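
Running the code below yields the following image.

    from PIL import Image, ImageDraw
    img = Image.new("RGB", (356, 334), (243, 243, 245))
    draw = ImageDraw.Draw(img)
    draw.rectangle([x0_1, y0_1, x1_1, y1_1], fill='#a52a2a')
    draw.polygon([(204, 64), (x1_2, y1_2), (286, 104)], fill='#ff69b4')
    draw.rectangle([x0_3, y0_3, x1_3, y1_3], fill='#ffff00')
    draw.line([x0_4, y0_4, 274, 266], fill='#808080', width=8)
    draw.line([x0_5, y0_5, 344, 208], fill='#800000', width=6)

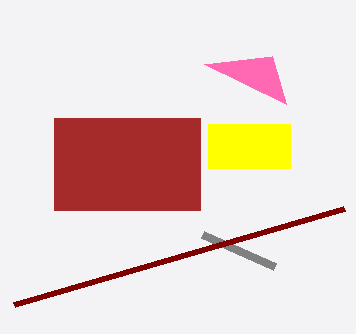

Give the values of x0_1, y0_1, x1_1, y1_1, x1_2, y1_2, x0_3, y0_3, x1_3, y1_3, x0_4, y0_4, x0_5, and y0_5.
x0_1 = 54; y0_1 = 118; x1_1 = 200; y1_1 = 210; x1_2 = 272; y1_2 = 56; x0_3 = 208; y0_3 = 124; x1_3 = 290; y1_3 = 168; x0_4 = 202; y0_4 = 234; x0_5 = 14; y0_5 = 304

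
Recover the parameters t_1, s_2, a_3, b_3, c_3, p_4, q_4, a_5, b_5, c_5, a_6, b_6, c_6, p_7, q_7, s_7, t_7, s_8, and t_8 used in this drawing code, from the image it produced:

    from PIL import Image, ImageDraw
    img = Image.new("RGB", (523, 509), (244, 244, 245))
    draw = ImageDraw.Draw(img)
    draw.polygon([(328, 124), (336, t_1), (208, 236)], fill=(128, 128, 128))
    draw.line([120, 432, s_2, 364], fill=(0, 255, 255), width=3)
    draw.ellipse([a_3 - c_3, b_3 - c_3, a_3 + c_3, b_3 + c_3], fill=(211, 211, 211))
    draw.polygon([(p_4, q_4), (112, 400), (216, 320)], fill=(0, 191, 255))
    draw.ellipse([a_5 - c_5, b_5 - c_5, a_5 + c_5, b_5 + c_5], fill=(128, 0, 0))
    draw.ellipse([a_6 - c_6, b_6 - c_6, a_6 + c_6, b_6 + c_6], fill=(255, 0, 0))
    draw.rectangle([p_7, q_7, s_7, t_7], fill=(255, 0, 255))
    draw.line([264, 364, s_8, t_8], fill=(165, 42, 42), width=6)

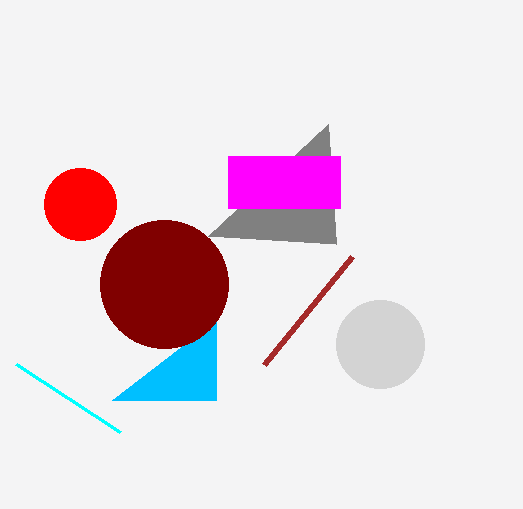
t_1 = 244, s_2 = 16, a_3 = 380, b_3 = 344, c_3 = 44, p_4 = 216, q_4 = 400, a_5 = 164, b_5 = 284, c_5 = 64, a_6 = 80, b_6 = 204, c_6 = 36, p_7 = 228, q_7 = 156, s_7 = 340, t_7 = 208, s_8 = 352, t_8 = 256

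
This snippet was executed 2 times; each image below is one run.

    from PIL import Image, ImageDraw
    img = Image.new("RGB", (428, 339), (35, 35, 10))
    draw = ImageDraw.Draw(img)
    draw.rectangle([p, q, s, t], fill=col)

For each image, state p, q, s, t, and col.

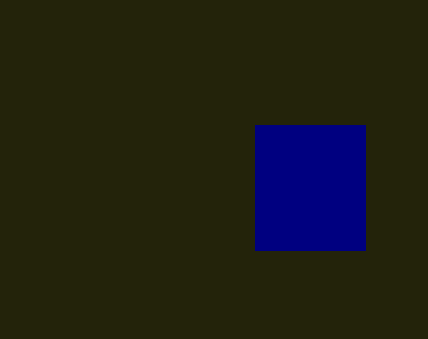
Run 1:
p = 255, q = 125, s = 365, t = 250, col = 'navy'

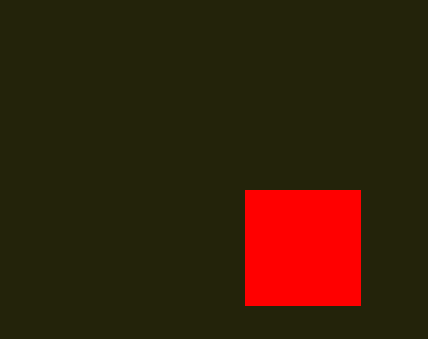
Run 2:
p = 245, q = 190, s = 360, t = 305, col = 'red'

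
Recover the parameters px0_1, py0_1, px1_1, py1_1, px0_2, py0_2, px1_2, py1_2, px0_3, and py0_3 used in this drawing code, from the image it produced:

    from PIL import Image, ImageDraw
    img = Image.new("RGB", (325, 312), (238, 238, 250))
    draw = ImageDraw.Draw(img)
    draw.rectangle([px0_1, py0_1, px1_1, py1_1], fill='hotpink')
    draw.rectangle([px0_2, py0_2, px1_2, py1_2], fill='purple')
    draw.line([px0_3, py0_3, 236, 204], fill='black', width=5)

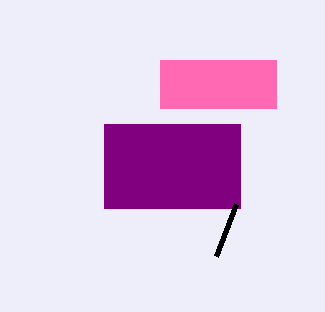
px0_1 = 160, py0_1 = 60, px1_1 = 276, py1_1 = 108, px0_2 = 104, py0_2 = 124, px1_2 = 240, py1_2 = 208, px0_3 = 216, py0_3 = 256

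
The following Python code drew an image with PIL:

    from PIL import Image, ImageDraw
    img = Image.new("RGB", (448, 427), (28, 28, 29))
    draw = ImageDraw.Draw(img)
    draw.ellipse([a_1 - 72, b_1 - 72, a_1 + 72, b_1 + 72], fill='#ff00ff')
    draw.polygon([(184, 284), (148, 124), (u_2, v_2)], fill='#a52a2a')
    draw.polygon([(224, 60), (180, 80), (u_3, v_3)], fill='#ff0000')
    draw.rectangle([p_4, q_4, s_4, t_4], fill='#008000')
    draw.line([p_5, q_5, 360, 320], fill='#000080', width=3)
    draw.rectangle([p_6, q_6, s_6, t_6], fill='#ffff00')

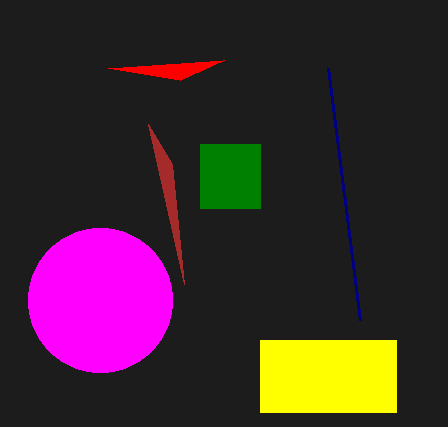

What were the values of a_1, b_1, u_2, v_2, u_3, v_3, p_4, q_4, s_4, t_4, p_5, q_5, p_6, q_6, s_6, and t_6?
a_1 = 100; b_1 = 300; u_2 = 172; v_2 = 164; u_3 = 108; v_3 = 68; p_4 = 200; q_4 = 144; s_4 = 260; t_4 = 208; p_5 = 328; q_5 = 68; p_6 = 260; q_6 = 340; s_6 = 396; t_6 = 412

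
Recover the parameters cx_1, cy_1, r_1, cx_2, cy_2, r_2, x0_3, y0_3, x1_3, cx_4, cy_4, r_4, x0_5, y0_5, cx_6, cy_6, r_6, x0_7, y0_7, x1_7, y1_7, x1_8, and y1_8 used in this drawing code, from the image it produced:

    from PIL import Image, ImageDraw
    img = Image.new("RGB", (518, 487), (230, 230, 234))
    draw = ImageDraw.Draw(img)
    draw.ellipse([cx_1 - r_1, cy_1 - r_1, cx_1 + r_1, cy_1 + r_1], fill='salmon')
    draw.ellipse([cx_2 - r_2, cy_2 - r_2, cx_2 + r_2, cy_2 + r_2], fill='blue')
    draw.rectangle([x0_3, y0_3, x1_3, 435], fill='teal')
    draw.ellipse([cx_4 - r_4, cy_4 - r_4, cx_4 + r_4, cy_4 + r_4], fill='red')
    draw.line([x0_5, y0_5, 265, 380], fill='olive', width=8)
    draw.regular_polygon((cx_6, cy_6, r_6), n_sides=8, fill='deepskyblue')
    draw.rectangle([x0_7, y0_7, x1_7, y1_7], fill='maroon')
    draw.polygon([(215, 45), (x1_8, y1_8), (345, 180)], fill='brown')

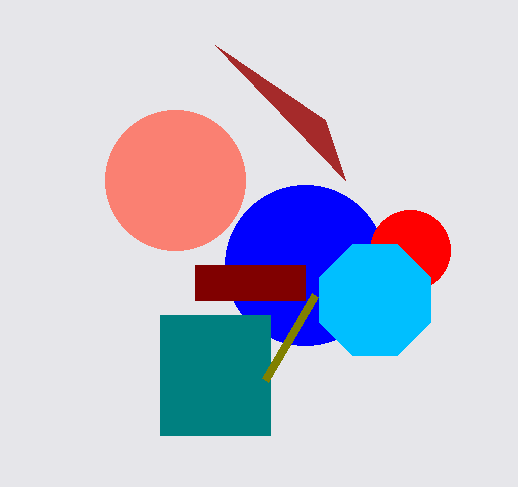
cx_1 = 175
cy_1 = 180
r_1 = 70
cx_2 = 305
cy_2 = 265
r_2 = 80
x0_3 = 160
y0_3 = 315
x1_3 = 270
cx_4 = 410
cy_4 = 250
r_4 = 40
x0_5 = 315
y0_5 = 295
cx_6 = 375
cy_6 = 300
r_6 = 60
x0_7 = 195
y0_7 = 265
x1_7 = 305
y1_7 = 300
x1_8 = 325
y1_8 = 120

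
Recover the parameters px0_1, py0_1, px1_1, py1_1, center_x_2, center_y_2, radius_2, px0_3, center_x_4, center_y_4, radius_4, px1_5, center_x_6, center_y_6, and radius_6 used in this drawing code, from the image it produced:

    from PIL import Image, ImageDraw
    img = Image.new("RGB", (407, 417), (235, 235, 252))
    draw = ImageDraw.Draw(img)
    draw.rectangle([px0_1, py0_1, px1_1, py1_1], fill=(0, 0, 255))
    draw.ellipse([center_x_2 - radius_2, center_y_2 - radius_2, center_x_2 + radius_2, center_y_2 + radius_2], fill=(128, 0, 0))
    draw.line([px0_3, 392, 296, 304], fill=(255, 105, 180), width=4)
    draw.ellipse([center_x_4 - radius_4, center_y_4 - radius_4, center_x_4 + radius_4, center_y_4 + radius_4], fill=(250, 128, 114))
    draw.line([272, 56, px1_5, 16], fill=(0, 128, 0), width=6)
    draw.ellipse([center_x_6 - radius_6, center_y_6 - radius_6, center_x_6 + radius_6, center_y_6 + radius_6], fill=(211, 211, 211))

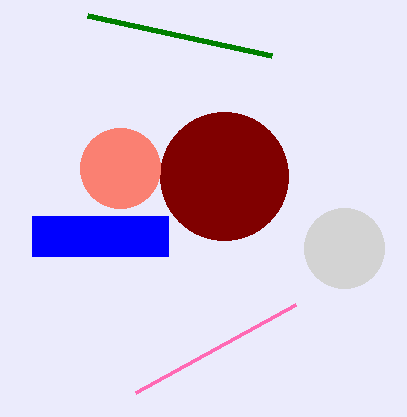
px0_1 = 32
py0_1 = 216
px1_1 = 168
py1_1 = 256
center_x_2 = 224
center_y_2 = 176
radius_2 = 64
px0_3 = 136
center_x_4 = 120
center_y_4 = 168
radius_4 = 40
px1_5 = 88
center_x_6 = 344
center_y_6 = 248
radius_6 = 40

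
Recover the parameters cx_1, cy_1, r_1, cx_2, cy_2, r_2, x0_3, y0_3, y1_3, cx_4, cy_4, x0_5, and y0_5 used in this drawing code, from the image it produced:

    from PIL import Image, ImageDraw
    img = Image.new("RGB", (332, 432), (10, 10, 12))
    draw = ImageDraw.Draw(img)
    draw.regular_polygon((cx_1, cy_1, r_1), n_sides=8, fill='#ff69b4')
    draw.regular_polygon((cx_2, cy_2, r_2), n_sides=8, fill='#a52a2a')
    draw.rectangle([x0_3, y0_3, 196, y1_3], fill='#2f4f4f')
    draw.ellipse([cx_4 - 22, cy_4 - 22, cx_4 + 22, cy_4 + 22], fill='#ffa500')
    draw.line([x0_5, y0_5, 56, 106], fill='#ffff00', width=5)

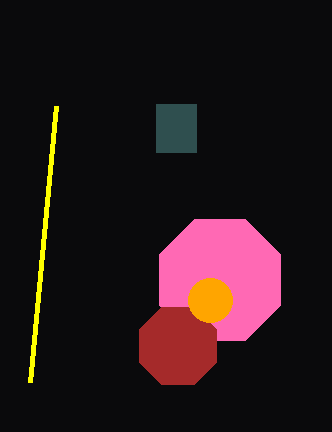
cx_1 = 220, cy_1 = 280, r_1 = 66, cx_2 = 178, cy_2 = 346, r_2 = 42, x0_3 = 156, y0_3 = 104, y1_3 = 152, cx_4 = 210, cy_4 = 300, x0_5 = 30, y0_5 = 382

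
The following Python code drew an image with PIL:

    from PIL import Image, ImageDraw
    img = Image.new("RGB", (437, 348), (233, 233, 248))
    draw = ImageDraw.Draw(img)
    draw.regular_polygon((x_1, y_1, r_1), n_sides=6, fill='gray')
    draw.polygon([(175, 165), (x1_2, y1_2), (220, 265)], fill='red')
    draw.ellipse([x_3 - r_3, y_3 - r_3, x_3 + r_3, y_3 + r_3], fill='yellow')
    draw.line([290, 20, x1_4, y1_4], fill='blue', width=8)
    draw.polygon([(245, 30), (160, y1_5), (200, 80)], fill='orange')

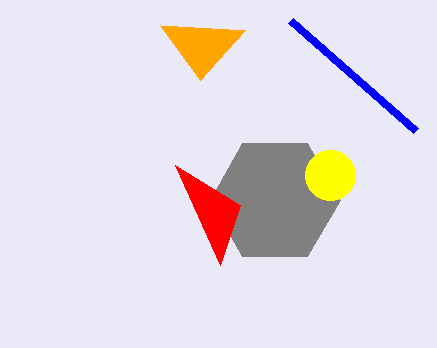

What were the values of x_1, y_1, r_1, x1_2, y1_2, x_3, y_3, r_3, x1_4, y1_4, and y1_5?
x_1 = 275, y_1 = 200, r_1 = 65, x1_2 = 240, y1_2 = 205, x_3 = 330, y_3 = 175, r_3 = 25, x1_4 = 415, y1_4 = 130, y1_5 = 25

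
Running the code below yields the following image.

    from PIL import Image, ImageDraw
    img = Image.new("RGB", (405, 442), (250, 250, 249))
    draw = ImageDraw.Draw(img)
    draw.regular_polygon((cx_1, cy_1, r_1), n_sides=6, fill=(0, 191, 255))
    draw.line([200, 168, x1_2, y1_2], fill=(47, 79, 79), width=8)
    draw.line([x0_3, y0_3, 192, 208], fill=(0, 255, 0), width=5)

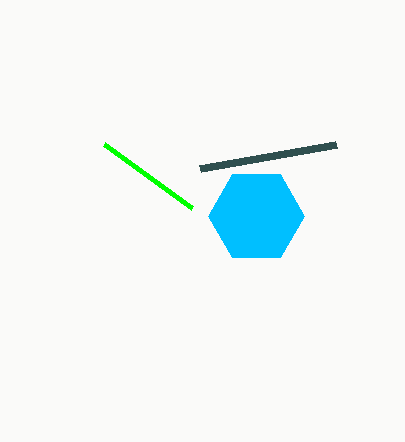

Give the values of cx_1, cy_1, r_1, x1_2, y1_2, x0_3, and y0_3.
cx_1 = 256, cy_1 = 216, r_1 = 48, x1_2 = 336, y1_2 = 144, x0_3 = 104, y0_3 = 144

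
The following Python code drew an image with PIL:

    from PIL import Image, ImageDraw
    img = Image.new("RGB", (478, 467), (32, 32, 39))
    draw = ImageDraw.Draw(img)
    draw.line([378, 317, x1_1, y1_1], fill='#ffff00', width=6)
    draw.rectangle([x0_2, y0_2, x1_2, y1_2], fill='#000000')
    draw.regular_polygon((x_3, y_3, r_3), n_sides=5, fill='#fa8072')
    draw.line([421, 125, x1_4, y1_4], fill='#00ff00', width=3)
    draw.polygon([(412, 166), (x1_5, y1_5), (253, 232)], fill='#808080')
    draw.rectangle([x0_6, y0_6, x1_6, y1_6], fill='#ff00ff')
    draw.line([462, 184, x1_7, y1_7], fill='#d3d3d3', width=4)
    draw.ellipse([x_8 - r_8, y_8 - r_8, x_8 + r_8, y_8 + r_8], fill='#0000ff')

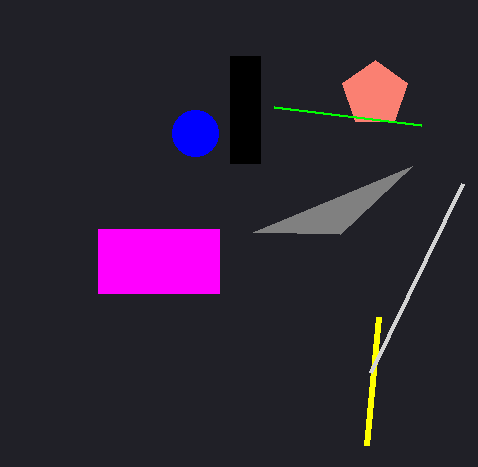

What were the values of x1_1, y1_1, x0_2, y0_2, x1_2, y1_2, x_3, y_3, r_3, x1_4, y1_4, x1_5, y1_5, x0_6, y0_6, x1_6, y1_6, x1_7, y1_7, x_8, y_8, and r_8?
x1_1 = 366; y1_1 = 445; x0_2 = 230; y0_2 = 56; x1_2 = 260; y1_2 = 163; x_3 = 375; y_3 = 94; r_3 = 34; x1_4 = 274; y1_4 = 107; x1_5 = 340; y1_5 = 234; x0_6 = 98; y0_6 = 229; x1_6 = 219; y1_6 = 293; x1_7 = 370; y1_7 = 373; x_8 = 195; y_8 = 133; r_8 = 23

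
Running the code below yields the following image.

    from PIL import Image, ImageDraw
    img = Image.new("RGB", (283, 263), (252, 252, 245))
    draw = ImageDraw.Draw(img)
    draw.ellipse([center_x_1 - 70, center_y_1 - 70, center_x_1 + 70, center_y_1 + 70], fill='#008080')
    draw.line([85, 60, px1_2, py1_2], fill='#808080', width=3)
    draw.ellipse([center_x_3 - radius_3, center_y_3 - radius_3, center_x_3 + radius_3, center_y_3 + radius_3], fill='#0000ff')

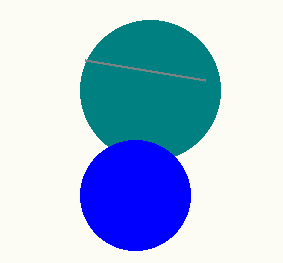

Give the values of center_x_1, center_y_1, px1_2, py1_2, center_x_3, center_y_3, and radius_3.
center_x_1 = 150
center_y_1 = 90
px1_2 = 205
py1_2 = 80
center_x_3 = 135
center_y_3 = 195
radius_3 = 55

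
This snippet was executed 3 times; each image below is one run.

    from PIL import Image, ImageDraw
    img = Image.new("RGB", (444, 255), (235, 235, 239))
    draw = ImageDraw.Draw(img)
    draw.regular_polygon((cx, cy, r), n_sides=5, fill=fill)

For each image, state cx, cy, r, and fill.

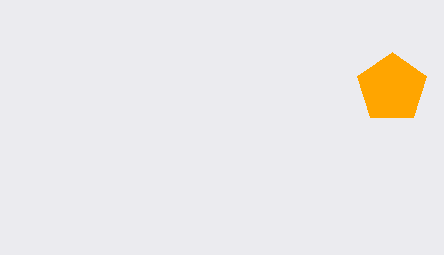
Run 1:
cx = 392
cy = 88
r = 36
fill = 'orange'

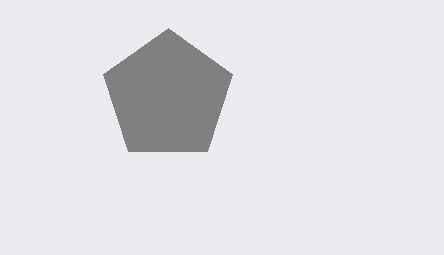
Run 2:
cx = 168
cy = 96
r = 68
fill = 'gray'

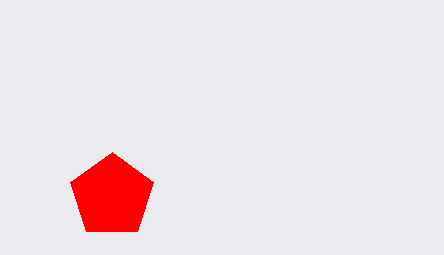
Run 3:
cx = 112, cy = 196, r = 44, fill = 'red'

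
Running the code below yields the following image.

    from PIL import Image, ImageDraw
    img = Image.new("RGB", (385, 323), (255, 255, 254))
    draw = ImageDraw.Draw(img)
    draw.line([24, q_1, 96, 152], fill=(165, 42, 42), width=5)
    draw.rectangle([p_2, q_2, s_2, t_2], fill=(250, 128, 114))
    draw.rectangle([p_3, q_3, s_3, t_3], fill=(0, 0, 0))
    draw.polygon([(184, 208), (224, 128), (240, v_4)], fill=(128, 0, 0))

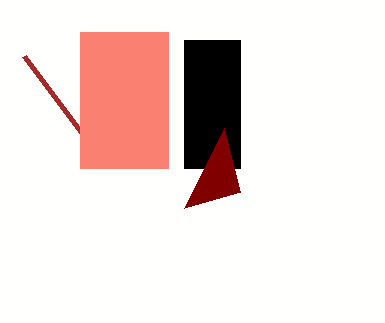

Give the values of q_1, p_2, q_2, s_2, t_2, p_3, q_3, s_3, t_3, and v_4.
q_1 = 56
p_2 = 80
q_2 = 32
s_2 = 168
t_2 = 168
p_3 = 184
q_3 = 40
s_3 = 240
t_3 = 168
v_4 = 192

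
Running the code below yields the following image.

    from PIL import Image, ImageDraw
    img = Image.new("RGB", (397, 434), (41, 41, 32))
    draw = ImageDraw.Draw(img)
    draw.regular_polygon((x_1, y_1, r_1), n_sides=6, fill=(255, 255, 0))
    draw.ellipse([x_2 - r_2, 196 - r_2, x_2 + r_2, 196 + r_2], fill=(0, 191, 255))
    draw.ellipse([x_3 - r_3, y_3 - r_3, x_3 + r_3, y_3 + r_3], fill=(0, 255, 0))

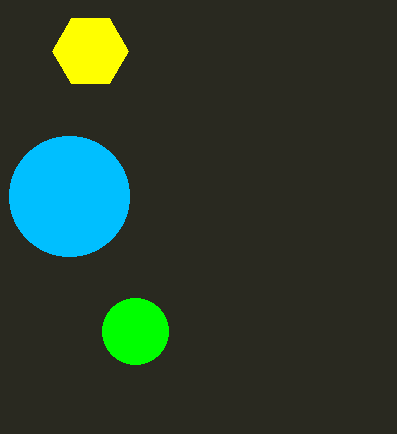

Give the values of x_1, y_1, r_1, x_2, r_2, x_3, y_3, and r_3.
x_1 = 90; y_1 = 51; r_1 = 38; x_2 = 69; r_2 = 60; x_3 = 135; y_3 = 331; r_3 = 33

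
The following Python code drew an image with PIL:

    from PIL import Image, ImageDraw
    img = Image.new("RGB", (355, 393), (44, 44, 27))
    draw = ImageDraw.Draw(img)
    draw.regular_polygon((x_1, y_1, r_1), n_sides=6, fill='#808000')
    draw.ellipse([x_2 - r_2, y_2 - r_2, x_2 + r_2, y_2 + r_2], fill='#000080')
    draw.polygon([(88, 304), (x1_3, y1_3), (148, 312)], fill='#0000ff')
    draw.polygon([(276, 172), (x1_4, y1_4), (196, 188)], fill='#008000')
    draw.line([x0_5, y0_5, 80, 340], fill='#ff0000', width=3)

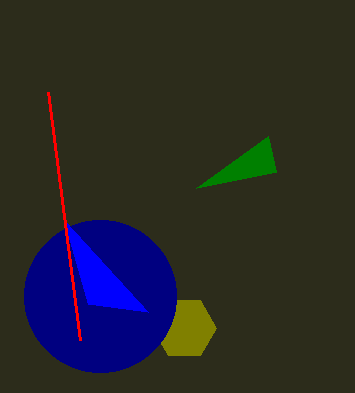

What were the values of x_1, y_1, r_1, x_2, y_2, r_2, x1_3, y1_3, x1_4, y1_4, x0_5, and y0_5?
x_1 = 184, y_1 = 328, r_1 = 32, x_2 = 100, y_2 = 296, r_2 = 76, x1_3 = 64, y1_3 = 220, x1_4 = 268, y1_4 = 136, x0_5 = 48, y0_5 = 92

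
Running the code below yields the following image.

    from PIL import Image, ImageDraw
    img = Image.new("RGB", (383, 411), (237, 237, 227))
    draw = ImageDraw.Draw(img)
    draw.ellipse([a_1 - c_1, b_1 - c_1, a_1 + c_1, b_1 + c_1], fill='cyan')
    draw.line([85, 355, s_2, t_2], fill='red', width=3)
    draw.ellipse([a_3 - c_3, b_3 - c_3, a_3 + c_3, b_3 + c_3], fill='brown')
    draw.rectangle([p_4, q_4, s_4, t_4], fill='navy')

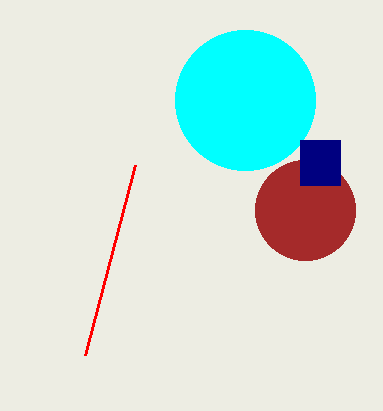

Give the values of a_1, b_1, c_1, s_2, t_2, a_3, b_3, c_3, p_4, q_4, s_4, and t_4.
a_1 = 245; b_1 = 100; c_1 = 70; s_2 = 135; t_2 = 165; a_3 = 305; b_3 = 210; c_3 = 50; p_4 = 300; q_4 = 140; s_4 = 340; t_4 = 185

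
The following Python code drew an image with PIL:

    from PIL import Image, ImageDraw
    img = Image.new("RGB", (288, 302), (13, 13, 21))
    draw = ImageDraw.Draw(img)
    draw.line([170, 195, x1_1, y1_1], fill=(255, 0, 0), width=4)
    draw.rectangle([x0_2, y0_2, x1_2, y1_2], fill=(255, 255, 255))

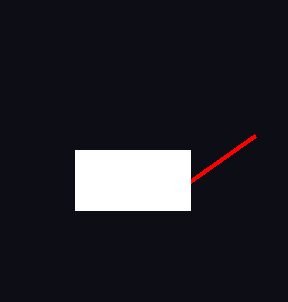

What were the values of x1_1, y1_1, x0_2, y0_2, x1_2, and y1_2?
x1_1 = 255, y1_1 = 135, x0_2 = 75, y0_2 = 150, x1_2 = 190, y1_2 = 210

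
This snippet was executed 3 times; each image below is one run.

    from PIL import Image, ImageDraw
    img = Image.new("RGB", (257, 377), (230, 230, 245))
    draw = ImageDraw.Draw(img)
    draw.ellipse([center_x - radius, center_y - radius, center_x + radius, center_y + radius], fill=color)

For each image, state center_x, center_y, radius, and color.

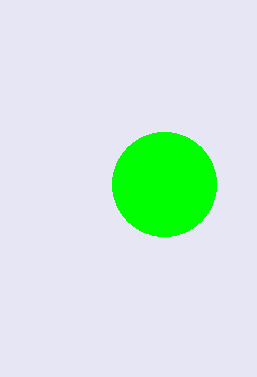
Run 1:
center_x = 164
center_y = 184
radius = 52
color = 'lime'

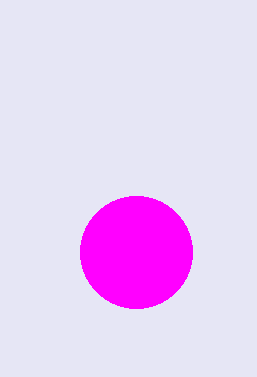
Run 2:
center_x = 136
center_y = 252
radius = 56
color = 'magenta'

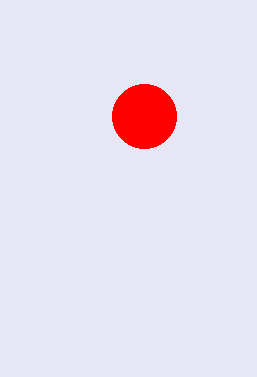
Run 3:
center_x = 144; center_y = 116; radius = 32; color = 'red'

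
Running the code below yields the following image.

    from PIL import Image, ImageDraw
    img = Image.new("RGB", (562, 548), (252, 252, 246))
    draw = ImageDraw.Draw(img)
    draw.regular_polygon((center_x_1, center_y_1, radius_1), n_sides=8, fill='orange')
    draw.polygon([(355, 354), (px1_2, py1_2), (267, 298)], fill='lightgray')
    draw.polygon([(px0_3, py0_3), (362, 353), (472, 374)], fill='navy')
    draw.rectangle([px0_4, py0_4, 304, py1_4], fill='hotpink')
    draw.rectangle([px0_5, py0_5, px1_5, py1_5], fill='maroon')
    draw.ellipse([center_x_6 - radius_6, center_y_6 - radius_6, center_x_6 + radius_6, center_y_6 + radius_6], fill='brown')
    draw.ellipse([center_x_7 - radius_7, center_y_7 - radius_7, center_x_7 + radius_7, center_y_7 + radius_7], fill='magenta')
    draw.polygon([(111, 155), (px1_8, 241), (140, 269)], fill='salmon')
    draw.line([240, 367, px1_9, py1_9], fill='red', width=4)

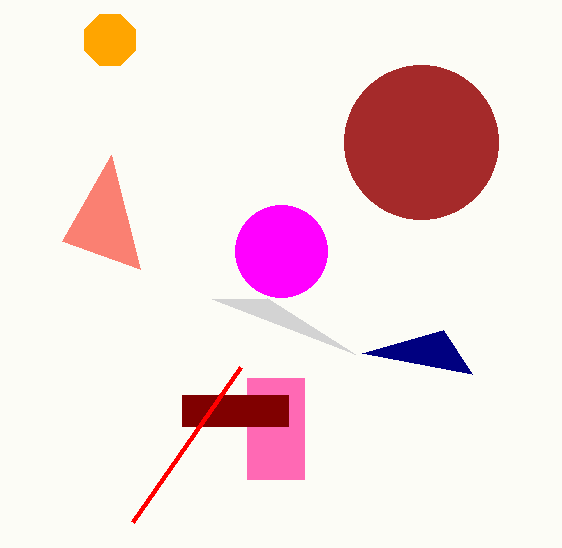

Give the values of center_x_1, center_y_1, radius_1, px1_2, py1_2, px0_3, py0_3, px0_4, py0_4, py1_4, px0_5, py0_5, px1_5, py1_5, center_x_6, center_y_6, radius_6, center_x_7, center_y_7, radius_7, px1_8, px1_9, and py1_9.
center_x_1 = 110, center_y_1 = 40, radius_1 = 28, px1_2 = 212, py1_2 = 299, px0_3 = 443, py0_3 = 330, px0_4 = 247, py0_4 = 378, py1_4 = 479, px0_5 = 182, py0_5 = 395, px1_5 = 288, py1_5 = 426, center_x_6 = 421, center_y_6 = 142, radius_6 = 77, center_x_7 = 281, center_y_7 = 251, radius_7 = 46, px1_8 = 62, px1_9 = 132, py1_9 = 522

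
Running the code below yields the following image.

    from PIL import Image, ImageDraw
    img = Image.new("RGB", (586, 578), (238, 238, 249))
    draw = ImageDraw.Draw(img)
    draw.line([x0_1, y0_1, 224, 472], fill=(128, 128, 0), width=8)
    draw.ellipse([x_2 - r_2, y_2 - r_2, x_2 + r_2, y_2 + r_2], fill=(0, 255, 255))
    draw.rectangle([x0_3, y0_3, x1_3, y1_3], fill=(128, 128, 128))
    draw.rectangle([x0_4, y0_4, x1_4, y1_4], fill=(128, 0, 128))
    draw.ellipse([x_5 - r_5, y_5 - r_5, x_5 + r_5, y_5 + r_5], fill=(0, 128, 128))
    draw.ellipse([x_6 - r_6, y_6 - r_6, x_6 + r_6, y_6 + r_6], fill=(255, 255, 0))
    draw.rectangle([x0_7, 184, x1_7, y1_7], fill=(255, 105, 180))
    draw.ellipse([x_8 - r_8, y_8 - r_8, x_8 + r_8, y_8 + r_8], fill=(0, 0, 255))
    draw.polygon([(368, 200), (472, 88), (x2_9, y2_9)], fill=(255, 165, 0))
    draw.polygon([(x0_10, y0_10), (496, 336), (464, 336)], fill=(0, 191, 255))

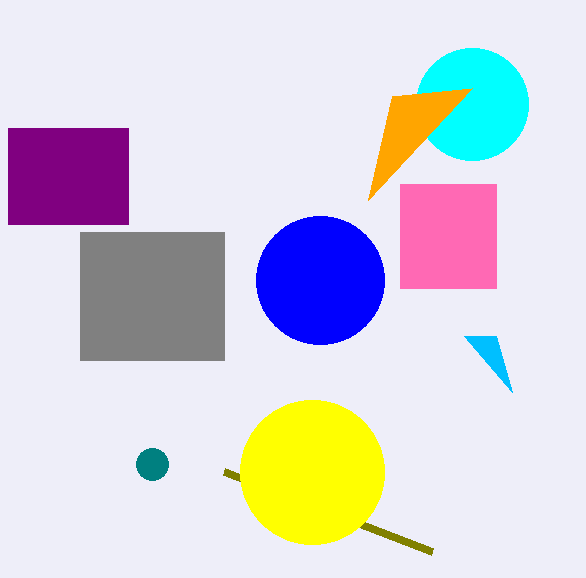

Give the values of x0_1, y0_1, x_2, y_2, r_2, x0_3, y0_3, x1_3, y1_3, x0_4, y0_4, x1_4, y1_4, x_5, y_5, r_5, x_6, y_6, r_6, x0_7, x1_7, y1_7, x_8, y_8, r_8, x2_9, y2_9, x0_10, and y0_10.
x0_1 = 432, y0_1 = 552, x_2 = 472, y_2 = 104, r_2 = 56, x0_3 = 80, y0_3 = 232, x1_3 = 224, y1_3 = 360, x0_4 = 8, y0_4 = 128, x1_4 = 128, y1_4 = 224, x_5 = 152, y_5 = 464, r_5 = 16, x_6 = 312, y_6 = 472, r_6 = 72, x0_7 = 400, x1_7 = 496, y1_7 = 288, x_8 = 320, y_8 = 280, r_8 = 64, x2_9 = 392, y2_9 = 96, x0_10 = 512, y0_10 = 392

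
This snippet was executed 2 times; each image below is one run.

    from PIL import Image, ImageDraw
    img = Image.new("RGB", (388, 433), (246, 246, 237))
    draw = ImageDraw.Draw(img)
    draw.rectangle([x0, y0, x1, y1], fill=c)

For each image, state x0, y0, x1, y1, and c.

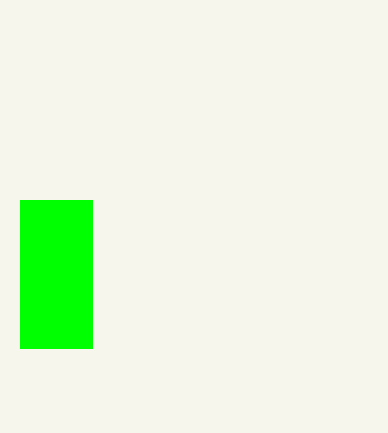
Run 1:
x0 = 20; y0 = 200; x1 = 92; y1 = 348; c = 'lime'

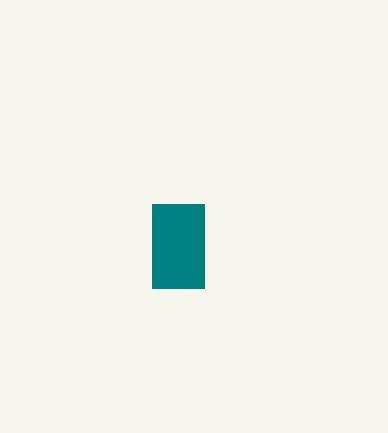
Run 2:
x0 = 152
y0 = 204
x1 = 204
y1 = 288
c = 'teal'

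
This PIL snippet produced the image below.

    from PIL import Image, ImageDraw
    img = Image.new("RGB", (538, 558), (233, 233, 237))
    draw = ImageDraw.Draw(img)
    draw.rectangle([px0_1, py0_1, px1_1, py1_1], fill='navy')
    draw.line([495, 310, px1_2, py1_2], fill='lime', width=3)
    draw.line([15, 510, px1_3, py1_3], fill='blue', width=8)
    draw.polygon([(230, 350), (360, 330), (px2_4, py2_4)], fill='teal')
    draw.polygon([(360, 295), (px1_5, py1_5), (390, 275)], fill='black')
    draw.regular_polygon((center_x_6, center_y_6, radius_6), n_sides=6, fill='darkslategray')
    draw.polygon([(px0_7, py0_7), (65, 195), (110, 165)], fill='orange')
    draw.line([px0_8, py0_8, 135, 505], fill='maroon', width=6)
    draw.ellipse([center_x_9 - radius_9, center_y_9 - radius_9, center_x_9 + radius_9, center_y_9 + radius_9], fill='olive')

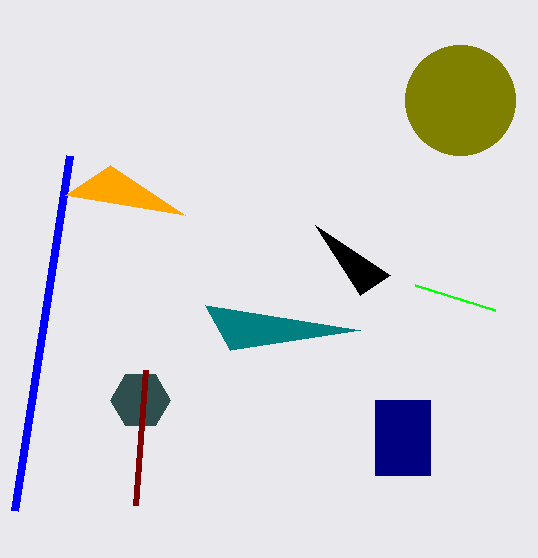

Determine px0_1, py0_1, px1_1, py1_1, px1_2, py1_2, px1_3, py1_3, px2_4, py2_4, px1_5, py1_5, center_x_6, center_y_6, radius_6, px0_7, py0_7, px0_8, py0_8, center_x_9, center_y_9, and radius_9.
px0_1 = 375, py0_1 = 400, px1_1 = 430, py1_1 = 475, px1_2 = 415, py1_2 = 285, px1_3 = 70, py1_3 = 155, px2_4 = 205, py2_4 = 305, px1_5 = 315, py1_5 = 225, center_x_6 = 140, center_y_6 = 400, radius_6 = 30, px0_7 = 185, py0_7 = 215, px0_8 = 145, py0_8 = 370, center_x_9 = 460, center_y_9 = 100, radius_9 = 55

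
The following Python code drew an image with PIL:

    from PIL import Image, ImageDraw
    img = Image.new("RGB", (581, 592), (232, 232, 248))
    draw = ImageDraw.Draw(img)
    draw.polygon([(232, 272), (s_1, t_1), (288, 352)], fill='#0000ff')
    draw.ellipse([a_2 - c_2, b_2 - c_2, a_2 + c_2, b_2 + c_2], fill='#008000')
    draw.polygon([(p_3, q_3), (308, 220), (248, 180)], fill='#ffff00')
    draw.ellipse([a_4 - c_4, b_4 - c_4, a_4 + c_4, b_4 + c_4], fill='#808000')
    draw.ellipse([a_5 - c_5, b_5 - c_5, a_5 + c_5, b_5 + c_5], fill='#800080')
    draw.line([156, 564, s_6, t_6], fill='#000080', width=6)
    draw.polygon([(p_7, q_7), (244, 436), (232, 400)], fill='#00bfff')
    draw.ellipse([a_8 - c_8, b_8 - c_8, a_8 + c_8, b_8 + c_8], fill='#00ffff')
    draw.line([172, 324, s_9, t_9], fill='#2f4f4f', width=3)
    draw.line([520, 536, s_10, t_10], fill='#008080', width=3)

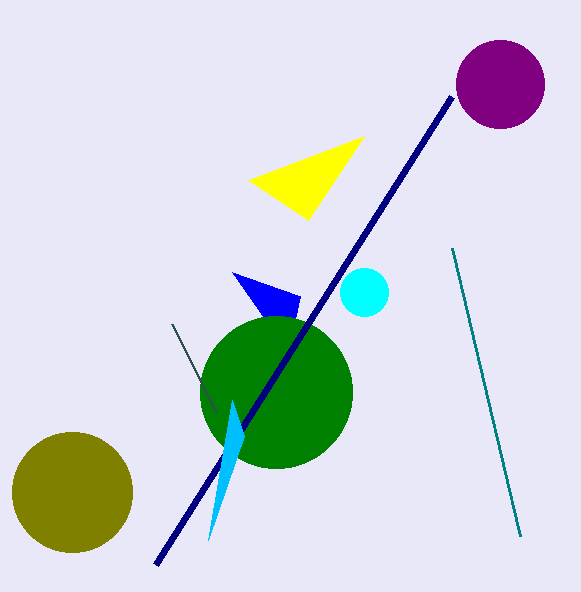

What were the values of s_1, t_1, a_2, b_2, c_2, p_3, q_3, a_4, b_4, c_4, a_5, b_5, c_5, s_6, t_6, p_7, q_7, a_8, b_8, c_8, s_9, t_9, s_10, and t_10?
s_1 = 300; t_1 = 296; a_2 = 276; b_2 = 392; c_2 = 76; p_3 = 364; q_3 = 136; a_4 = 72; b_4 = 492; c_4 = 60; a_5 = 500; b_5 = 84; c_5 = 44; s_6 = 452; t_6 = 96; p_7 = 208; q_7 = 540; a_8 = 364; b_8 = 292; c_8 = 24; s_9 = 216; t_9 = 412; s_10 = 452; t_10 = 248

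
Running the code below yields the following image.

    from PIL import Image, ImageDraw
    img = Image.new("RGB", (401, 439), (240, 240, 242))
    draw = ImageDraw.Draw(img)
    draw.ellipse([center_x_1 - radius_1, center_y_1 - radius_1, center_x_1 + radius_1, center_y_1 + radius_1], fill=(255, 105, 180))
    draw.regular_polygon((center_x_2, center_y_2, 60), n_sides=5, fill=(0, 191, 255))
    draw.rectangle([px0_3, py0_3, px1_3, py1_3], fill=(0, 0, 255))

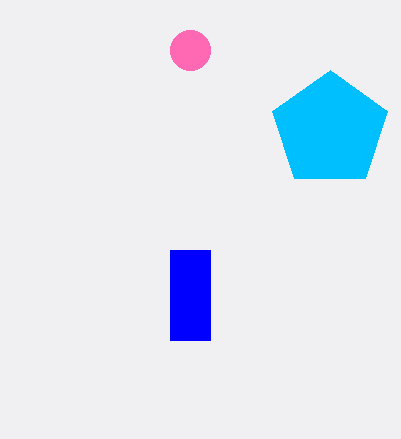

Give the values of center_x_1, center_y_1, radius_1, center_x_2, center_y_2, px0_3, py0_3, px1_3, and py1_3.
center_x_1 = 190
center_y_1 = 50
radius_1 = 20
center_x_2 = 330
center_y_2 = 130
px0_3 = 170
py0_3 = 250
px1_3 = 210
py1_3 = 340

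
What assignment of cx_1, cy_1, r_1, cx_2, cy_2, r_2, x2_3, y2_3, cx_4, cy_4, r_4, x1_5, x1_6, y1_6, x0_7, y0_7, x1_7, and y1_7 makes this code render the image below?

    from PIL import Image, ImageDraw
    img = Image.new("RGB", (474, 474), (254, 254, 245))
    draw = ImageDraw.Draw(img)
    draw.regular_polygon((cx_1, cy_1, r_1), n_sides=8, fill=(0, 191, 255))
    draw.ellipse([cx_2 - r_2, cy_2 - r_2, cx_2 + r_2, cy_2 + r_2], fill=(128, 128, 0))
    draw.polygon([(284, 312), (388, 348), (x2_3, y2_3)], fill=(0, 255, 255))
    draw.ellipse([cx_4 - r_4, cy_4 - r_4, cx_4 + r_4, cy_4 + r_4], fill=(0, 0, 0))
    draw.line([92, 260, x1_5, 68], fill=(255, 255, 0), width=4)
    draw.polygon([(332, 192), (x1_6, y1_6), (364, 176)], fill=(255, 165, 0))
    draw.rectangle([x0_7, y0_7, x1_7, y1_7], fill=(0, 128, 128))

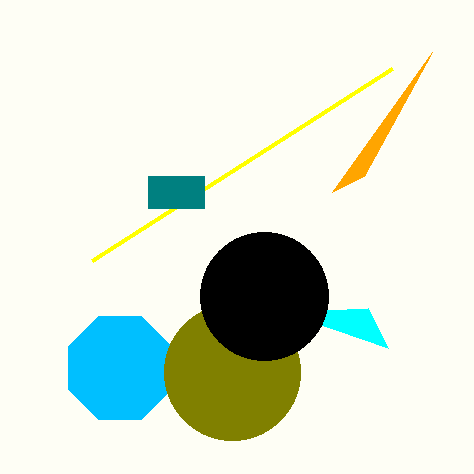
cx_1 = 120, cy_1 = 368, r_1 = 56, cx_2 = 232, cy_2 = 372, r_2 = 68, x2_3 = 368, y2_3 = 308, cx_4 = 264, cy_4 = 296, r_4 = 64, x1_5 = 392, x1_6 = 432, y1_6 = 52, x0_7 = 148, y0_7 = 176, x1_7 = 204, y1_7 = 208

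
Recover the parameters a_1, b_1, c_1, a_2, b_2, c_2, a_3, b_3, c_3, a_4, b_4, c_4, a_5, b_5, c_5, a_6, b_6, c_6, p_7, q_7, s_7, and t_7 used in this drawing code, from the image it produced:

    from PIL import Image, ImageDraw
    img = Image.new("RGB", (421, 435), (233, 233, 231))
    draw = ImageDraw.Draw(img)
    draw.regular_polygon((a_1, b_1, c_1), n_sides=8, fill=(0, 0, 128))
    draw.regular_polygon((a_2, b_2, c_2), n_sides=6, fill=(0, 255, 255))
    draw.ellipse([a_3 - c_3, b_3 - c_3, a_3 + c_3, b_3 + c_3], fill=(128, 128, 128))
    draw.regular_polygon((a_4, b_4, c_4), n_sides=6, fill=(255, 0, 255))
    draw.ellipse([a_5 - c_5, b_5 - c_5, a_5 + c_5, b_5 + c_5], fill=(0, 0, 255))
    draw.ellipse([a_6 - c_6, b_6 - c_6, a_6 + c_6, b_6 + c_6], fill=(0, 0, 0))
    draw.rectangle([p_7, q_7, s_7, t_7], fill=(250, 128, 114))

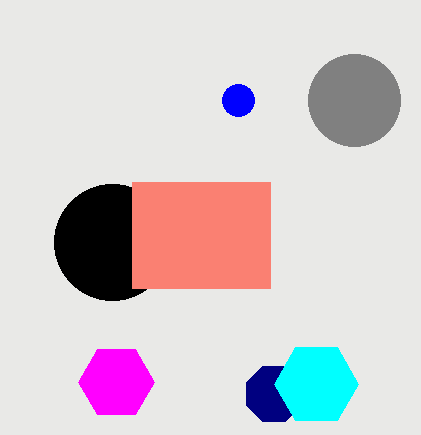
a_1 = 274
b_1 = 394
c_1 = 30
a_2 = 316
b_2 = 384
c_2 = 42
a_3 = 354
b_3 = 100
c_3 = 46
a_4 = 116
b_4 = 382
c_4 = 38
a_5 = 238
b_5 = 100
c_5 = 16
a_6 = 112
b_6 = 242
c_6 = 58
p_7 = 132
q_7 = 182
s_7 = 270
t_7 = 288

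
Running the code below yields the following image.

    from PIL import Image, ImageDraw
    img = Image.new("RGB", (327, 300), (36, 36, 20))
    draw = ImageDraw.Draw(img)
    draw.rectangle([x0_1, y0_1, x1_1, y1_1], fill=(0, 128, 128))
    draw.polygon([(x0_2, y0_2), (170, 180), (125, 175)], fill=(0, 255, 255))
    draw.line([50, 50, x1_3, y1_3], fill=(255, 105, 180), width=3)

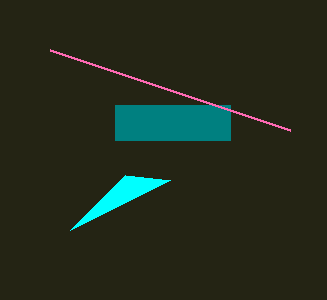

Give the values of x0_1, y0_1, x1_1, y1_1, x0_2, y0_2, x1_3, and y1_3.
x0_1 = 115
y0_1 = 105
x1_1 = 230
y1_1 = 140
x0_2 = 70
y0_2 = 230
x1_3 = 290
y1_3 = 130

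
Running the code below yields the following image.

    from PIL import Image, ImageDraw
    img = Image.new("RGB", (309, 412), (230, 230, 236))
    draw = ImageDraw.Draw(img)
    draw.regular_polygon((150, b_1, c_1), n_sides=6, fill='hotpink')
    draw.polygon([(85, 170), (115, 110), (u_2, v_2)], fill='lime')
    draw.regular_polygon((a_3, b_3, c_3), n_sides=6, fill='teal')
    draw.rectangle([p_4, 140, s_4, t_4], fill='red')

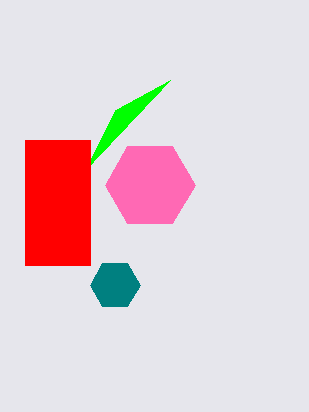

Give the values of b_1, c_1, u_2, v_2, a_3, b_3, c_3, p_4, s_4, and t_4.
b_1 = 185
c_1 = 45
u_2 = 170
v_2 = 80
a_3 = 115
b_3 = 285
c_3 = 25
p_4 = 25
s_4 = 90
t_4 = 265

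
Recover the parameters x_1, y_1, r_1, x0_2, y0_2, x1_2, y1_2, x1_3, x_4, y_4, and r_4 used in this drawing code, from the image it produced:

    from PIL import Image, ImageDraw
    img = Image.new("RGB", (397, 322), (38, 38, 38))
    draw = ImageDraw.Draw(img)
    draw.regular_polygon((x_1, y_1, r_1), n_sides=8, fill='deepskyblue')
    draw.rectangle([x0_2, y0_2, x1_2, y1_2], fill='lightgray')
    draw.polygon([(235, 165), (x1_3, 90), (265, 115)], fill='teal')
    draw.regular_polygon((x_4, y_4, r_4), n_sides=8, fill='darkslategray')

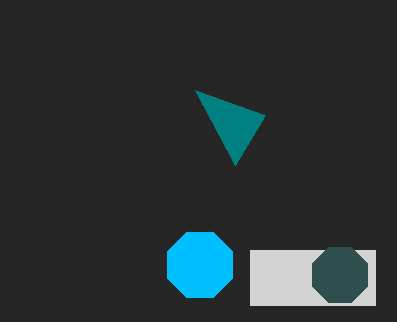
x_1 = 200
y_1 = 265
r_1 = 35
x0_2 = 250
y0_2 = 250
x1_2 = 375
y1_2 = 305
x1_3 = 195
x_4 = 340
y_4 = 275
r_4 = 30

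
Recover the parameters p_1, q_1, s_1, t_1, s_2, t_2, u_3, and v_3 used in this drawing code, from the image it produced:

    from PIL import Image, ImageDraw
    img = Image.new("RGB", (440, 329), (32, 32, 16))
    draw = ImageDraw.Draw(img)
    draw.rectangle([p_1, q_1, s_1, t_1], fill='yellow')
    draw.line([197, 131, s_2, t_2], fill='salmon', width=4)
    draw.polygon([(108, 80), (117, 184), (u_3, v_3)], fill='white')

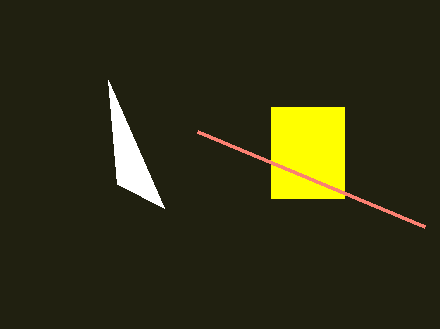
p_1 = 271, q_1 = 107, s_1 = 344, t_1 = 198, s_2 = 424, t_2 = 226, u_3 = 164, v_3 = 208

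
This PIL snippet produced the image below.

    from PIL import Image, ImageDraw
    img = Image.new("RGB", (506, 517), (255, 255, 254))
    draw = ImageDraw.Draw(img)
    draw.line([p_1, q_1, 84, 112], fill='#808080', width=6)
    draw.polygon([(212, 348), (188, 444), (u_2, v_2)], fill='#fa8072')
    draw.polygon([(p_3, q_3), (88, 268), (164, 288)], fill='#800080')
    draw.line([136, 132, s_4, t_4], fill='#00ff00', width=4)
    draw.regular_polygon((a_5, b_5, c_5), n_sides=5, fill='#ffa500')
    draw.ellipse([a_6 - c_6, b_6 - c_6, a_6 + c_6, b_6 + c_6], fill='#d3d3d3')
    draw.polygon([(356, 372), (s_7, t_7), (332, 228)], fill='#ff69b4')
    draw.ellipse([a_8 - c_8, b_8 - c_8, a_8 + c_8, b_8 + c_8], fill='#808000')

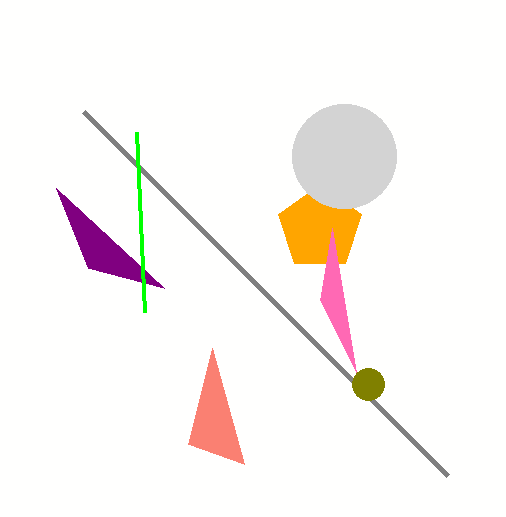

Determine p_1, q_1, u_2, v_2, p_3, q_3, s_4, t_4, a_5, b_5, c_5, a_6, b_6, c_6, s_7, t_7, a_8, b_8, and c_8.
p_1 = 448; q_1 = 476; u_2 = 244; v_2 = 464; p_3 = 56; q_3 = 188; s_4 = 144; t_4 = 312; a_5 = 320; b_5 = 228; c_5 = 44; a_6 = 344; b_6 = 156; c_6 = 52; s_7 = 320; t_7 = 300; a_8 = 368; b_8 = 384; c_8 = 16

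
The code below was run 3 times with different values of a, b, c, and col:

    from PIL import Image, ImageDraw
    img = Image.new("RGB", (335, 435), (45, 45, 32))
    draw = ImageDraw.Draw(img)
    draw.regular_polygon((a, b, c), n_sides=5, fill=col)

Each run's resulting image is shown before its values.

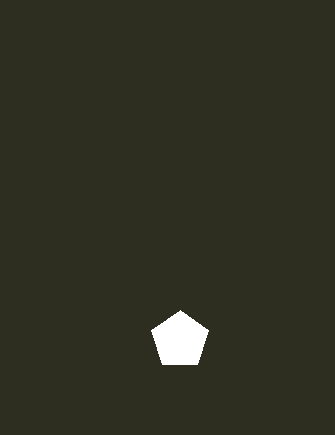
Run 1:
a = 180, b = 340, c = 30, col = 'white'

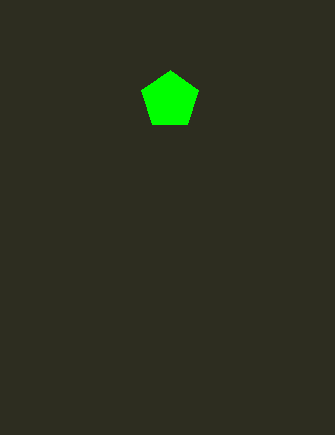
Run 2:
a = 170
b = 100
c = 30
col = 'lime'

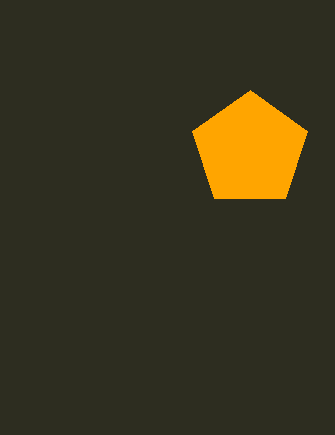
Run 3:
a = 250; b = 150; c = 60; col = 'orange'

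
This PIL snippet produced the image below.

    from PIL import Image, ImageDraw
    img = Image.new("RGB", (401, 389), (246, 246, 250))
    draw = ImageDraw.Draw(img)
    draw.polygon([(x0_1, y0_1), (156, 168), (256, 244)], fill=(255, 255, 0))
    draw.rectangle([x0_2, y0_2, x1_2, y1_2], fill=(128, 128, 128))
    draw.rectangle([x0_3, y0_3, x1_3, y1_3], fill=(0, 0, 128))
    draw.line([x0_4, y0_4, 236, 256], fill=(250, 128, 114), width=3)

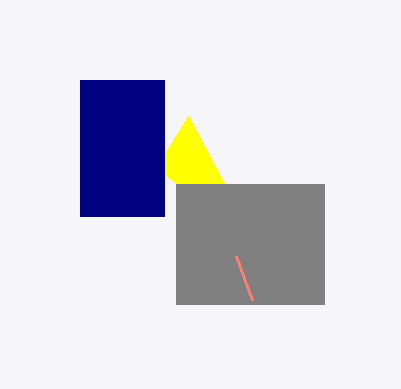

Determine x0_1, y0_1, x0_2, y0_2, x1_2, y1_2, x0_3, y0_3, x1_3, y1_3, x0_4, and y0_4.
x0_1 = 188
y0_1 = 116
x0_2 = 176
y0_2 = 184
x1_2 = 324
y1_2 = 304
x0_3 = 80
y0_3 = 80
x1_3 = 164
y1_3 = 216
x0_4 = 252
y0_4 = 300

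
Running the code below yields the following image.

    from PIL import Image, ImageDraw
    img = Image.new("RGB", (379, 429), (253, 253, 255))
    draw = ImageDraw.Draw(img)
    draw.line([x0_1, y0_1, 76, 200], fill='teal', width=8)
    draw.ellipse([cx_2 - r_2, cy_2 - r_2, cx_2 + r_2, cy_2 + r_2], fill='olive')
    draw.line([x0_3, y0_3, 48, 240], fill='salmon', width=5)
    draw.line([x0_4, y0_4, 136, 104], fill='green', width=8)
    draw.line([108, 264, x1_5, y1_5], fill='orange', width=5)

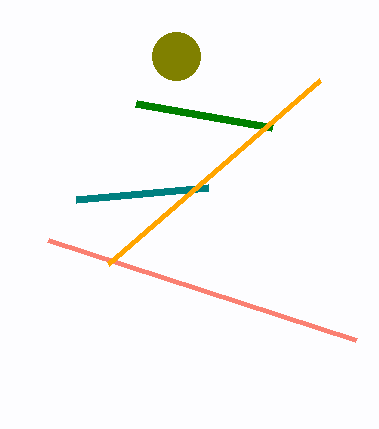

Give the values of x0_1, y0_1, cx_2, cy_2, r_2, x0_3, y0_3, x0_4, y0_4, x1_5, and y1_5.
x0_1 = 208
y0_1 = 188
cx_2 = 176
cy_2 = 56
r_2 = 24
x0_3 = 356
y0_3 = 340
x0_4 = 272
y0_4 = 128
x1_5 = 320
y1_5 = 80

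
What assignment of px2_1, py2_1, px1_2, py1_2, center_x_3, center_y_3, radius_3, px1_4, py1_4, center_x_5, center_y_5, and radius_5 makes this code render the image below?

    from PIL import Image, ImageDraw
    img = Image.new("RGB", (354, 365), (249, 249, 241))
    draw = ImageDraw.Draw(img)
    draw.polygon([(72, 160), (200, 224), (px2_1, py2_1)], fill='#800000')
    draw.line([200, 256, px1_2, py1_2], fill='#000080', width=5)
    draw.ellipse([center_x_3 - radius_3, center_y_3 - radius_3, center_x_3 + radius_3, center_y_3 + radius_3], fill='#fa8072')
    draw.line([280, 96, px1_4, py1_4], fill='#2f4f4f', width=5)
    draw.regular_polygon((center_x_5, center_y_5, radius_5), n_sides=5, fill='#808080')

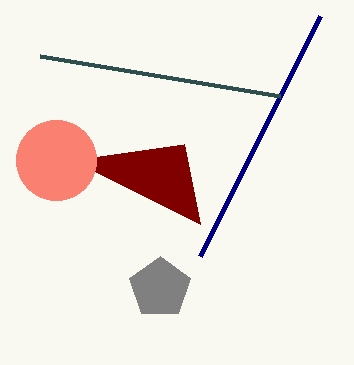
px2_1 = 184; py2_1 = 144; px1_2 = 320; py1_2 = 16; center_x_3 = 56; center_y_3 = 160; radius_3 = 40; px1_4 = 40; py1_4 = 56; center_x_5 = 160; center_y_5 = 288; radius_5 = 32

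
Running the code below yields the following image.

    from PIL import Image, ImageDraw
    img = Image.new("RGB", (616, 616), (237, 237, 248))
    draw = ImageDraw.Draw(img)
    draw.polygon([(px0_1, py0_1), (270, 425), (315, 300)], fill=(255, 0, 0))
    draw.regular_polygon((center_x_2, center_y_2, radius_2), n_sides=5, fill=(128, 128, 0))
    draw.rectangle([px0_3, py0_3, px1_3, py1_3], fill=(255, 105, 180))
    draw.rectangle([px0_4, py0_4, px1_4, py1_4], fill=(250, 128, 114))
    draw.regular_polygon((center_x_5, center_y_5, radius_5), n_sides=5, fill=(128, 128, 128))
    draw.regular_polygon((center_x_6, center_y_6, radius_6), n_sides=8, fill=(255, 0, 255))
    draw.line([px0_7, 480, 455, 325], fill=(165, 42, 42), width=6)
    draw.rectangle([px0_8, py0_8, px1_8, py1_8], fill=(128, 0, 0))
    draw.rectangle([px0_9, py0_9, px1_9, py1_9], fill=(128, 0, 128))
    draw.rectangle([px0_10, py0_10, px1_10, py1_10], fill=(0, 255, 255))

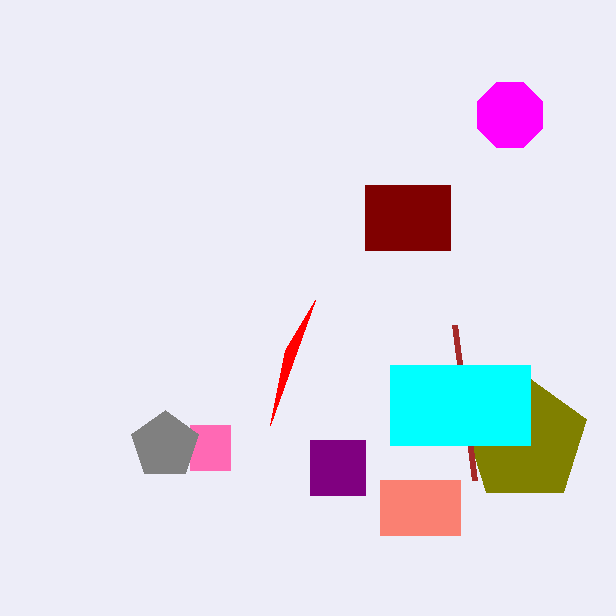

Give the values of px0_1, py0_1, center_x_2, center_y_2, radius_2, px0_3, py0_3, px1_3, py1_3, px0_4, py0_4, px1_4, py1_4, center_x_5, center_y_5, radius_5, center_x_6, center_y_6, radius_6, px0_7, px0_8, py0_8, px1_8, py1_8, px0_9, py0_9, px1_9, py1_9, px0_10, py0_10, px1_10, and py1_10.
px0_1 = 285; py0_1 = 350; center_x_2 = 525; center_y_2 = 440; radius_2 = 65; px0_3 = 190; py0_3 = 425; px1_3 = 230; py1_3 = 470; px0_4 = 380; py0_4 = 480; px1_4 = 460; py1_4 = 535; center_x_5 = 165; center_y_5 = 445; radius_5 = 35; center_x_6 = 510; center_y_6 = 115; radius_6 = 35; px0_7 = 475; px0_8 = 365; py0_8 = 185; px1_8 = 450; py1_8 = 250; px0_9 = 310; py0_9 = 440; px1_9 = 365; py1_9 = 495; px0_10 = 390; py0_10 = 365; px1_10 = 530; py1_10 = 445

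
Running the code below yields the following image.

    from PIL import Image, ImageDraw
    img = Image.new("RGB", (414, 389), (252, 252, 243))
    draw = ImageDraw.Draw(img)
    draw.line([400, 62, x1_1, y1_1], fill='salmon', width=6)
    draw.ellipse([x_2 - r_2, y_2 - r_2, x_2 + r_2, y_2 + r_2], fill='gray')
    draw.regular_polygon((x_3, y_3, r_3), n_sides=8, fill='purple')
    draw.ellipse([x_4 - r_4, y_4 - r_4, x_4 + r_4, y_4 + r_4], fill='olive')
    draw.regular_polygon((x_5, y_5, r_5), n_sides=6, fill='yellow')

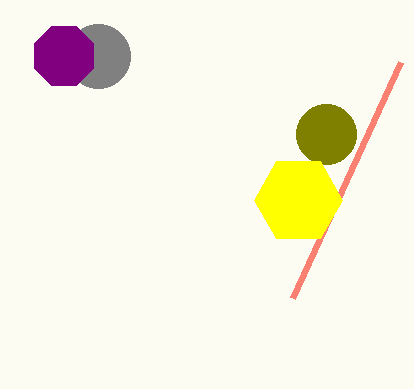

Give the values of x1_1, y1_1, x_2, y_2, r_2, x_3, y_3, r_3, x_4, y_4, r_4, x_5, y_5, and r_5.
x1_1 = 292; y1_1 = 298; x_2 = 98; y_2 = 56; r_2 = 32; x_3 = 64; y_3 = 56; r_3 = 32; x_4 = 326; y_4 = 134; r_4 = 30; x_5 = 298; y_5 = 200; r_5 = 44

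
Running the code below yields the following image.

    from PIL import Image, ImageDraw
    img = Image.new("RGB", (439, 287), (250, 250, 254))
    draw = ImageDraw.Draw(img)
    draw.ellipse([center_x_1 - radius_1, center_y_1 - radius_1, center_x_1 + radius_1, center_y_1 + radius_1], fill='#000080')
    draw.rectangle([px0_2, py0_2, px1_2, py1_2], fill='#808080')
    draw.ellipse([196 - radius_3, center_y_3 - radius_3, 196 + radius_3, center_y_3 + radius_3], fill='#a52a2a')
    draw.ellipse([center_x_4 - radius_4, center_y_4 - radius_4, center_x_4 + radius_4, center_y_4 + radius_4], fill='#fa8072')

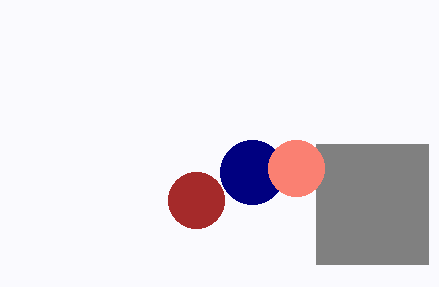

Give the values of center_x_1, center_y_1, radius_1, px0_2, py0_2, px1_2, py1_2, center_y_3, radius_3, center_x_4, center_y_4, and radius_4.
center_x_1 = 252; center_y_1 = 172; radius_1 = 32; px0_2 = 316; py0_2 = 144; px1_2 = 428; py1_2 = 264; center_y_3 = 200; radius_3 = 28; center_x_4 = 296; center_y_4 = 168; radius_4 = 28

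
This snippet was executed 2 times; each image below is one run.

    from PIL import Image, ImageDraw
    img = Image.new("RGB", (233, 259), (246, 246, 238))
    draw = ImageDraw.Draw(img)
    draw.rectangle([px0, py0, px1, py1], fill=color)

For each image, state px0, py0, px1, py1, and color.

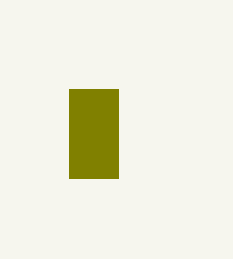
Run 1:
px0 = 69
py0 = 89
px1 = 118
py1 = 178
color = 'olive'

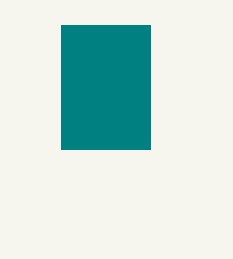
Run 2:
px0 = 61
py0 = 25
px1 = 150
py1 = 149
color = 'teal'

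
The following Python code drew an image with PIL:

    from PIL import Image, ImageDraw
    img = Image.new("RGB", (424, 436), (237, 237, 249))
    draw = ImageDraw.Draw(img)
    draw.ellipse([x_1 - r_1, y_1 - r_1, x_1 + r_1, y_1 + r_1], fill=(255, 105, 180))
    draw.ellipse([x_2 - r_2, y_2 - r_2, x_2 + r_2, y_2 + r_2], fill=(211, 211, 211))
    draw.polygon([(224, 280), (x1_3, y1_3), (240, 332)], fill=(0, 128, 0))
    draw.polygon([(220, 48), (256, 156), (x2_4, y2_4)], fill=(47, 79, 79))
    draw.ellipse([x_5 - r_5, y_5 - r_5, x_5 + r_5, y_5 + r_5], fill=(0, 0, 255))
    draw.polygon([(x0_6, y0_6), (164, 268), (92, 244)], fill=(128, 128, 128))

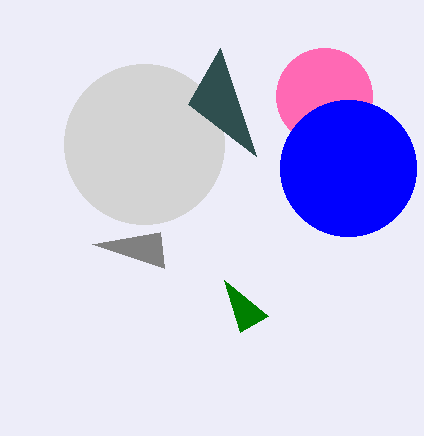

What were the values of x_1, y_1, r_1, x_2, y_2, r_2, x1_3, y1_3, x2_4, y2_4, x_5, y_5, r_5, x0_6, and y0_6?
x_1 = 324; y_1 = 96; r_1 = 48; x_2 = 144; y_2 = 144; r_2 = 80; x1_3 = 268; y1_3 = 316; x2_4 = 188; y2_4 = 104; x_5 = 348; y_5 = 168; r_5 = 68; x0_6 = 160; y0_6 = 232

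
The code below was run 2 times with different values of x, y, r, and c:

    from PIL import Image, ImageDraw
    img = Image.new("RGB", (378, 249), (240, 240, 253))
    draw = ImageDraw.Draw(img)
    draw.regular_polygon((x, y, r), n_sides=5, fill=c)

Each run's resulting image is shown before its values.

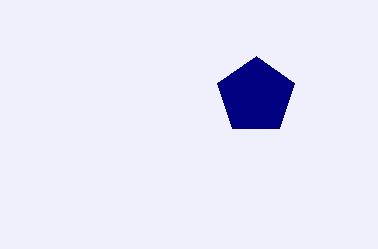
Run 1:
x = 256
y = 96
r = 40
c = 'navy'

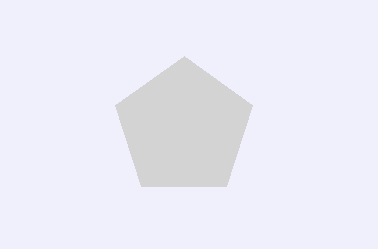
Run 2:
x = 184
y = 128
r = 72
c = 'lightgray'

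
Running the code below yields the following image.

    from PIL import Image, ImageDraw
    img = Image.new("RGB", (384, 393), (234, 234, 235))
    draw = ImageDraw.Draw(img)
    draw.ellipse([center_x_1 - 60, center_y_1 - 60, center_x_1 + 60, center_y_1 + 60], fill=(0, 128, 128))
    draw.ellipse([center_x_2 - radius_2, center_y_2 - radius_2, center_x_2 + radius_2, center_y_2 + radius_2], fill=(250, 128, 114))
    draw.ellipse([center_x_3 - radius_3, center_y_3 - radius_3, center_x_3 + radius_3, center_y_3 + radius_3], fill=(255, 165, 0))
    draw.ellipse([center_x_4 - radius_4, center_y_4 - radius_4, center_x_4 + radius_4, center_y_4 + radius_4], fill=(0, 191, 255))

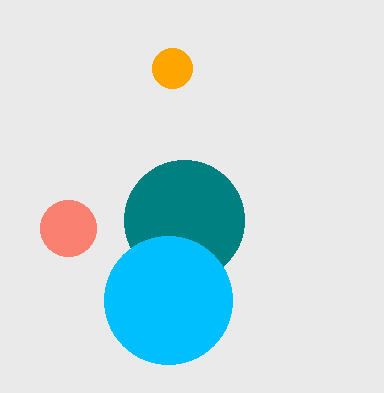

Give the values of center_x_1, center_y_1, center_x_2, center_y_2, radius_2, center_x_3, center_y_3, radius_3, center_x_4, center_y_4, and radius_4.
center_x_1 = 184; center_y_1 = 220; center_x_2 = 68; center_y_2 = 228; radius_2 = 28; center_x_3 = 172; center_y_3 = 68; radius_3 = 20; center_x_4 = 168; center_y_4 = 300; radius_4 = 64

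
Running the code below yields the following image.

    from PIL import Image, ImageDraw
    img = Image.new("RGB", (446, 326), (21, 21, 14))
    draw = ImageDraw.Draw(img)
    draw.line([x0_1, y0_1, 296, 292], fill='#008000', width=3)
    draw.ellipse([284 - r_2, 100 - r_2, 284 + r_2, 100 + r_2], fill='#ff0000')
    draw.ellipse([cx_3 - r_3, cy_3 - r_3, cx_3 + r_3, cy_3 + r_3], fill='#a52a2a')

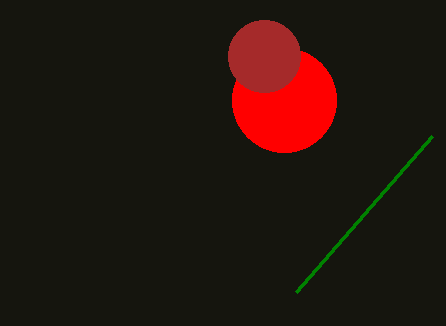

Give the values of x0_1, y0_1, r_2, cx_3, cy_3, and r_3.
x0_1 = 432, y0_1 = 136, r_2 = 52, cx_3 = 264, cy_3 = 56, r_3 = 36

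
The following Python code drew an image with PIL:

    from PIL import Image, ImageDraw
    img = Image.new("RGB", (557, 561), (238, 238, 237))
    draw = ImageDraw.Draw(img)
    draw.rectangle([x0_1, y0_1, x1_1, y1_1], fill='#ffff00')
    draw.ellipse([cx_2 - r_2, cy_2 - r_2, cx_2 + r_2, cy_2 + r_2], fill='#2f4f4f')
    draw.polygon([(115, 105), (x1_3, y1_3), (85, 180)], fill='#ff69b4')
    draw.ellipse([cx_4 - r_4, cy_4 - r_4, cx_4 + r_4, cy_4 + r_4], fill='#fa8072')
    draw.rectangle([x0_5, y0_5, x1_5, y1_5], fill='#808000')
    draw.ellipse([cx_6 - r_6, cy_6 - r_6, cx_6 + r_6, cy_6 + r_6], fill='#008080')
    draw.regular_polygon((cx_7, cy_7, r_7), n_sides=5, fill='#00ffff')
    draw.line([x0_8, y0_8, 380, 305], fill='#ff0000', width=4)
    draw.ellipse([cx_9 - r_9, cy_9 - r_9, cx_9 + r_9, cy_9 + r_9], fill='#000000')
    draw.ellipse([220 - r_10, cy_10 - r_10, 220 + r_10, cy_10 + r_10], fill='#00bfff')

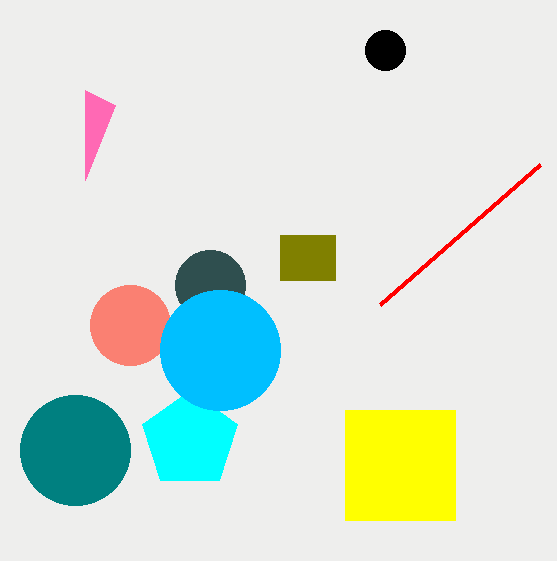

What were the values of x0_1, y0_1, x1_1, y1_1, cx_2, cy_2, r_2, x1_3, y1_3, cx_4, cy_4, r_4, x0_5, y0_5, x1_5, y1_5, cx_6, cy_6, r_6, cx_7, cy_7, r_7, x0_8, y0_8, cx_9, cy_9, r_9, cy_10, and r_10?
x0_1 = 345; y0_1 = 410; x1_1 = 455; y1_1 = 520; cx_2 = 210; cy_2 = 285; r_2 = 35; x1_3 = 85; y1_3 = 90; cx_4 = 130; cy_4 = 325; r_4 = 40; x0_5 = 280; y0_5 = 235; x1_5 = 335; y1_5 = 280; cx_6 = 75; cy_6 = 450; r_6 = 55; cx_7 = 190; cy_7 = 440; r_7 = 50; x0_8 = 540; y0_8 = 165; cx_9 = 385; cy_9 = 50; r_9 = 20; cy_10 = 350; r_10 = 60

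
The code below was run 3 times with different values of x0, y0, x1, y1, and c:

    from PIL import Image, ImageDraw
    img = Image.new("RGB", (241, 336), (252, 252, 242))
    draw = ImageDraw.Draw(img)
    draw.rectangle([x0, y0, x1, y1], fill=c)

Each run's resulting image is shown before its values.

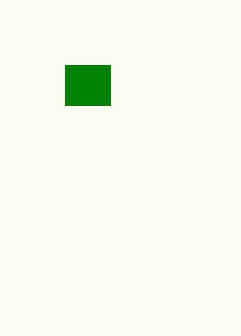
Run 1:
x0 = 65
y0 = 65
x1 = 110
y1 = 105
c = 'green'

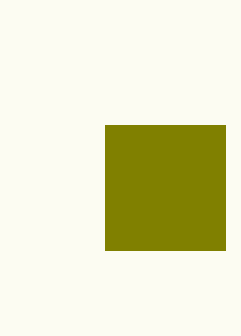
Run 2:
x0 = 105
y0 = 125
x1 = 225
y1 = 250
c = 'olive'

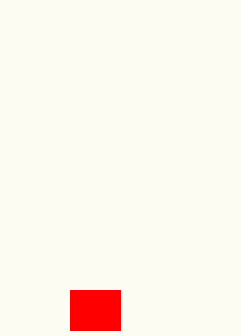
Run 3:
x0 = 70, y0 = 290, x1 = 120, y1 = 330, c = 'red'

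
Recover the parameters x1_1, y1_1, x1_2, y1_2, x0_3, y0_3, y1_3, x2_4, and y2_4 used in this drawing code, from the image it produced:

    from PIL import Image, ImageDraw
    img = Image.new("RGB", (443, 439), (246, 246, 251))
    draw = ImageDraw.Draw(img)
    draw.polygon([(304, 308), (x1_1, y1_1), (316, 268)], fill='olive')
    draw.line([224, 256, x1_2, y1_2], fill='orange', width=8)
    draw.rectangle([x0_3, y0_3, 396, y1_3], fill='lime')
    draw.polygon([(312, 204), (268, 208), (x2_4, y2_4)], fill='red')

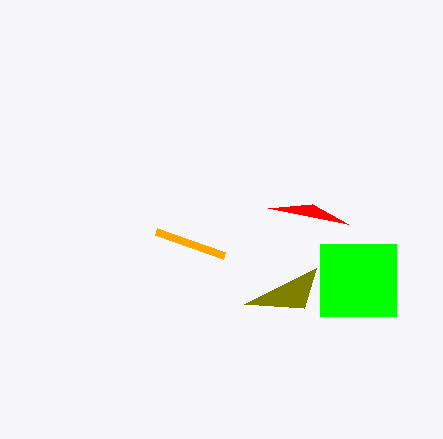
x1_1 = 244
y1_1 = 304
x1_2 = 156
y1_2 = 232
x0_3 = 320
y0_3 = 244
y1_3 = 316
x2_4 = 348
y2_4 = 224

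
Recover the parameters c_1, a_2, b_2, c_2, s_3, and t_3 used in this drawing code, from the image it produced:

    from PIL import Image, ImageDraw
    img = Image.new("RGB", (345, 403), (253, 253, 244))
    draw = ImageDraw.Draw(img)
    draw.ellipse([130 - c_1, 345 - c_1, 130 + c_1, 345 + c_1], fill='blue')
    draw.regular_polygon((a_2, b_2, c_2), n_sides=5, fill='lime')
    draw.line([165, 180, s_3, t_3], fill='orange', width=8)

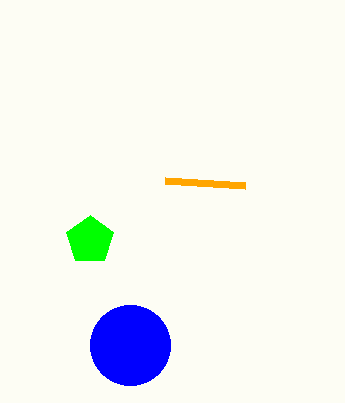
c_1 = 40
a_2 = 90
b_2 = 240
c_2 = 25
s_3 = 245
t_3 = 185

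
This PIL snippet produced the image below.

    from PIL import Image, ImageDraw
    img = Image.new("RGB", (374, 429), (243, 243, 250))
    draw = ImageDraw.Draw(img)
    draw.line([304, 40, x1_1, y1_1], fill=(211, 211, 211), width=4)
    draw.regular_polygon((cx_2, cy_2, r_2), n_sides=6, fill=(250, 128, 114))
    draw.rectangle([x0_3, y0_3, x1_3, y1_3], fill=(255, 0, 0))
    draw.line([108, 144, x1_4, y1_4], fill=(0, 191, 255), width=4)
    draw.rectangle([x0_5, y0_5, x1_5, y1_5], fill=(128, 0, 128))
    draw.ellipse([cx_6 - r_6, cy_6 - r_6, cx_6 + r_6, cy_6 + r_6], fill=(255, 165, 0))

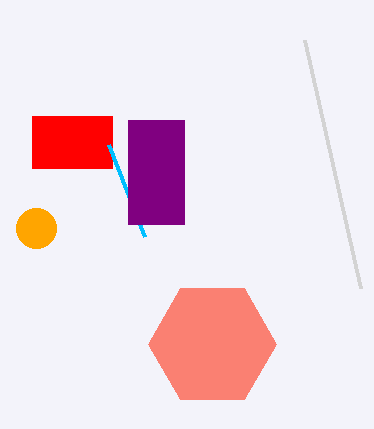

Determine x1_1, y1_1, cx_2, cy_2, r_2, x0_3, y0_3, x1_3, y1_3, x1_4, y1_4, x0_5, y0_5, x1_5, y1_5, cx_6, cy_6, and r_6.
x1_1 = 360
y1_1 = 288
cx_2 = 212
cy_2 = 344
r_2 = 64
x0_3 = 32
y0_3 = 116
x1_3 = 112
y1_3 = 168
x1_4 = 144
y1_4 = 236
x0_5 = 128
y0_5 = 120
x1_5 = 184
y1_5 = 224
cx_6 = 36
cy_6 = 228
r_6 = 20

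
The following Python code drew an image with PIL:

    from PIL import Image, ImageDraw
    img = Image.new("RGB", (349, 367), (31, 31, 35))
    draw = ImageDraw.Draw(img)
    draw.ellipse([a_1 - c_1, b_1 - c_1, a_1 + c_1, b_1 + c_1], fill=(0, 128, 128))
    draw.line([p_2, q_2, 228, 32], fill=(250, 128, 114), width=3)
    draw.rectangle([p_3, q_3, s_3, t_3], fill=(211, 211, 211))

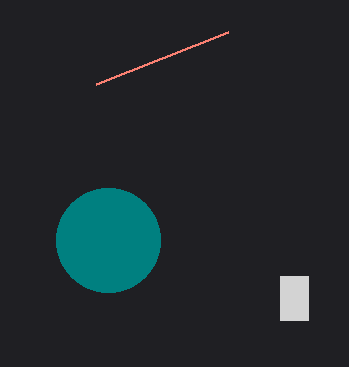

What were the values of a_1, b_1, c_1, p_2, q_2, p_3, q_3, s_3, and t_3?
a_1 = 108, b_1 = 240, c_1 = 52, p_2 = 96, q_2 = 84, p_3 = 280, q_3 = 276, s_3 = 308, t_3 = 320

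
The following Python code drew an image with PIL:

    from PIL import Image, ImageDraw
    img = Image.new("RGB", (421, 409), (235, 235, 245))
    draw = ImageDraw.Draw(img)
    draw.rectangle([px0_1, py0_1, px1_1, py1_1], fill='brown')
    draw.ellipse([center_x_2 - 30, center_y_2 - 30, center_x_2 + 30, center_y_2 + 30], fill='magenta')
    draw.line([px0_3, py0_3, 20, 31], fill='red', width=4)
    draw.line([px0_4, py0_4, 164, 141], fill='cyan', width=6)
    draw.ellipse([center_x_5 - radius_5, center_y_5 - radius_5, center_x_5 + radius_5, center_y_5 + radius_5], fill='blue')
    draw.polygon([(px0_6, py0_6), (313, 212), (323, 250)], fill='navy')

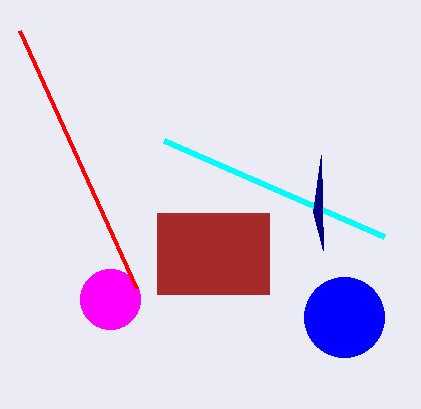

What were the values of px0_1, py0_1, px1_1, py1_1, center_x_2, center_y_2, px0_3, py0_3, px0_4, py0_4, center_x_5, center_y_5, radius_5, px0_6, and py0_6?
px0_1 = 157, py0_1 = 213, px1_1 = 269, py1_1 = 294, center_x_2 = 110, center_y_2 = 299, px0_3 = 137, py0_3 = 289, px0_4 = 384, py0_4 = 237, center_x_5 = 344, center_y_5 = 317, radius_5 = 40, px0_6 = 321, py0_6 = 155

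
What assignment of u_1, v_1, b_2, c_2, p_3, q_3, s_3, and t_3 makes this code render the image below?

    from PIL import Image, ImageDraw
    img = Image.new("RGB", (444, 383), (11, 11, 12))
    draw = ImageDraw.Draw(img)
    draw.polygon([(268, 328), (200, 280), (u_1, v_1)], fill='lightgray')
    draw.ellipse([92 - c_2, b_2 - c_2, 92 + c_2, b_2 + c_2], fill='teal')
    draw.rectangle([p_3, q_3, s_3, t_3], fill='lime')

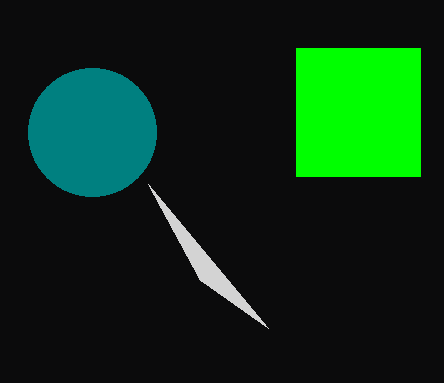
u_1 = 148, v_1 = 184, b_2 = 132, c_2 = 64, p_3 = 296, q_3 = 48, s_3 = 420, t_3 = 176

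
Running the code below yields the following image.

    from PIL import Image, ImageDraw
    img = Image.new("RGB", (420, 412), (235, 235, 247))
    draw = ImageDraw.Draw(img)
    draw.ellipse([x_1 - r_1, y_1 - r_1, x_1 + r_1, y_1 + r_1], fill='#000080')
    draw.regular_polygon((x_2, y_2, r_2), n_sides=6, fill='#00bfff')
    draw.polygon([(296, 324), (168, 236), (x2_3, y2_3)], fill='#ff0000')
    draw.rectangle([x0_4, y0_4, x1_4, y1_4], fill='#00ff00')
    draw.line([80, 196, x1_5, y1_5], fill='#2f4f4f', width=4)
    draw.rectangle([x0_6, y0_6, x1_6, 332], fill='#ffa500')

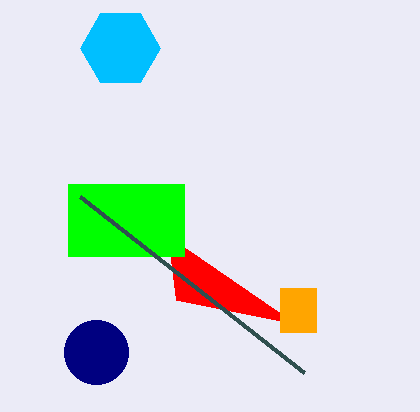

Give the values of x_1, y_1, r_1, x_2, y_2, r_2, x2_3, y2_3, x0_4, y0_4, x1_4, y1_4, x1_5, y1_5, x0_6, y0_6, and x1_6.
x_1 = 96
y_1 = 352
r_1 = 32
x_2 = 120
y_2 = 48
r_2 = 40
x2_3 = 176
y2_3 = 300
x0_4 = 68
y0_4 = 184
x1_4 = 184
y1_4 = 256
x1_5 = 304
y1_5 = 372
x0_6 = 280
y0_6 = 288
x1_6 = 316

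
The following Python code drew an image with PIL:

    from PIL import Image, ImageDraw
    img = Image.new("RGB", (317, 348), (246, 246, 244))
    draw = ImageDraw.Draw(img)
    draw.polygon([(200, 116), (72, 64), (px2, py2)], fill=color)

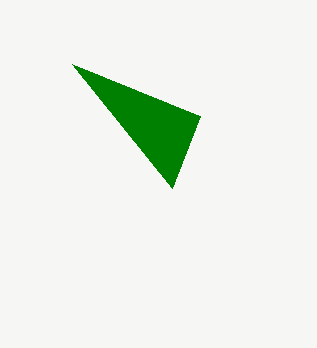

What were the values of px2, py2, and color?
px2 = 172, py2 = 188, color = 'green'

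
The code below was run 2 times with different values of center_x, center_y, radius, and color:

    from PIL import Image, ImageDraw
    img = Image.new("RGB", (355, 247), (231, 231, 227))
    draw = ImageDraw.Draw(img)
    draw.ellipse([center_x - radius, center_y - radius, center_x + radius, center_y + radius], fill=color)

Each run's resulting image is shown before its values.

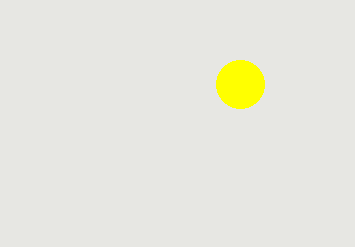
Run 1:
center_x = 240
center_y = 84
radius = 24
color = 'yellow'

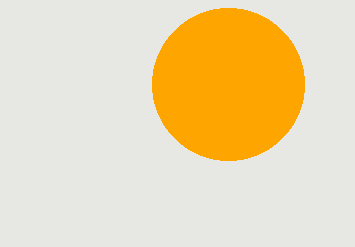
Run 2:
center_x = 228, center_y = 84, radius = 76, color = 'orange'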